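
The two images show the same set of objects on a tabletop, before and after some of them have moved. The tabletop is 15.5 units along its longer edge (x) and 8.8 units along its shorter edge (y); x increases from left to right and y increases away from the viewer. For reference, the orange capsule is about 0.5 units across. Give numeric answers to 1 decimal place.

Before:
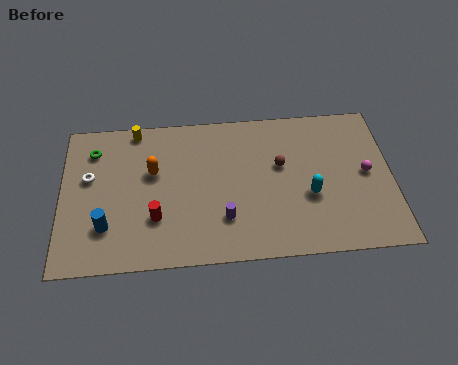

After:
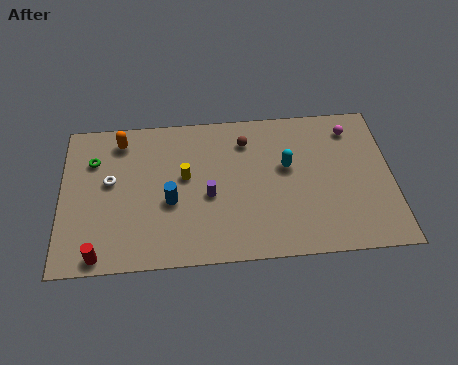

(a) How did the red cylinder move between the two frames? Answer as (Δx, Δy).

(-2.6, -1.9)

The red cylinder started near (4.4, 2.7) and ended near (1.8, 0.8).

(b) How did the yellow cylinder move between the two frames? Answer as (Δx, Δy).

(2.3, -3.0)

The yellow cylinder started near (3.5, 8.0) and ended near (5.8, 5.0).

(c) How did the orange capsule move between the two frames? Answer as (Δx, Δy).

(-1.5, 2.0)

The orange capsule was at about (4.3, 5.4) and moved to about (2.8, 7.4).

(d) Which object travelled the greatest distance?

the yellow cylinder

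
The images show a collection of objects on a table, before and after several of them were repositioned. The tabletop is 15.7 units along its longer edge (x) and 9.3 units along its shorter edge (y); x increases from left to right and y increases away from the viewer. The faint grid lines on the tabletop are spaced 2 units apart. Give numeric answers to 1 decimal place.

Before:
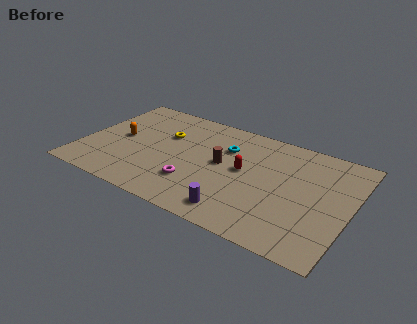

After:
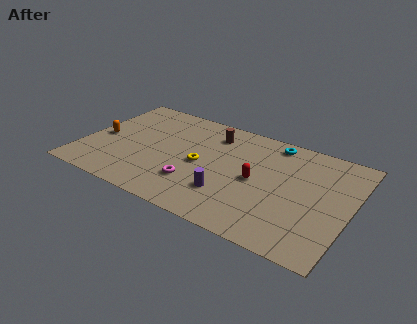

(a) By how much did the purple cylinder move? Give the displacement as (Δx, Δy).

(-0.7, 1.2)

From the two frames, the purple cylinder sits at roughly (9.6, 1.4) before and (8.9, 2.6) after.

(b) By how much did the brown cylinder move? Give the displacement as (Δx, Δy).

(-0.9, 2.4)

The brown cylinder started near (8.2, 5.0) and ended near (7.3, 7.4).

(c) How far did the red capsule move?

0.9

The red capsule was near (9.5, 5.0) before and (10.3, 4.5) after, so it travelled √(0.8² + 0.5²) ≈ 0.9 units.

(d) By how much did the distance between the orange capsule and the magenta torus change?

+0.9

The distance was about 5.2 in the first image and 6.1 in the second, so they moved 0.9 units further apart.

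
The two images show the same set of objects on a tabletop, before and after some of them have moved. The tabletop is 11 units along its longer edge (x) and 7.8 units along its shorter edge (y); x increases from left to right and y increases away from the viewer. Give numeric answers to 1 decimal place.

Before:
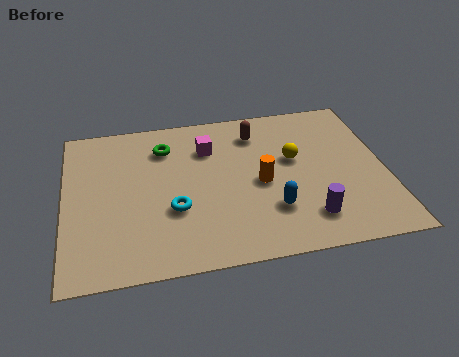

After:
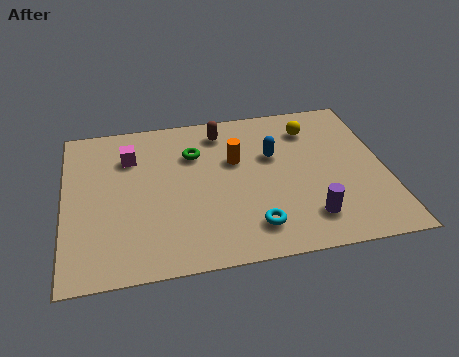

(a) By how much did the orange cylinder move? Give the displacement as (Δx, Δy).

(-0.8, 1.3)

The orange cylinder was at about (6.7, 3.6) and moved to about (5.9, 4.9).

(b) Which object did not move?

the purple cylinder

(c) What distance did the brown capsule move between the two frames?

1.2

From (6.7, 6.2) to (5.5, 6.5), the brown capsule covered √(1.2² + 0.3²) ≈ 1.2 units.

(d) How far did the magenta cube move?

2.7

The magenta cube moved from about (5.0, 5.7) to (2.3, 5.7), a distance of √(2.7² + 0.0²) ≈ 2.7.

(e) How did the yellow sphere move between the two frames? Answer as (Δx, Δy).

(0.7, 1.5)

From the two frames, the yellow sphere sits at roughly (7.9, 4.6) before and (8.6, 6.1) after.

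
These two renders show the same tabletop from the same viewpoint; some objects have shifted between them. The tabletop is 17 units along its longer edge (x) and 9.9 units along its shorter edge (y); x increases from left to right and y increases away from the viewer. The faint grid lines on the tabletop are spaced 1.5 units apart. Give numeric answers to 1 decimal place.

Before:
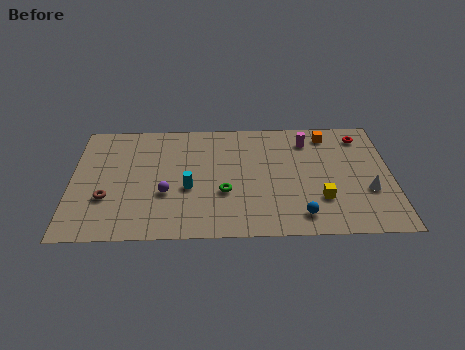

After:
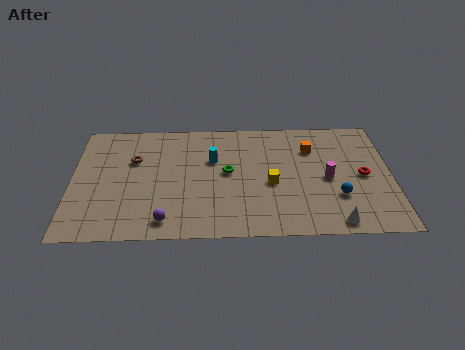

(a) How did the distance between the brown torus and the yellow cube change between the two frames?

-3.7

They were about 11.3 units apart before and 7.6 after — 3.7 units closer together.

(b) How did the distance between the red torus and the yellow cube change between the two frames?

-0.9

Before: roughly 5.8 units apart; after: 4.9. That's 0.9 units closer together.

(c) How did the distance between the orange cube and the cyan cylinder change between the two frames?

-3.3

Before: roughly 8.7 units apart; after: 5.4. That's 3.3 units closer together.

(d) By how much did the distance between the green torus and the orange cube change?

-2.5

Before: roughly 7.4 units apart; after: 4.9. That's 2.5 units closer together.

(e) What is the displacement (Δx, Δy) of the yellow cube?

(-2.6, 1.4)

The yellow cube started near (13.2, 2.9) and ended near (10.6, 4.3).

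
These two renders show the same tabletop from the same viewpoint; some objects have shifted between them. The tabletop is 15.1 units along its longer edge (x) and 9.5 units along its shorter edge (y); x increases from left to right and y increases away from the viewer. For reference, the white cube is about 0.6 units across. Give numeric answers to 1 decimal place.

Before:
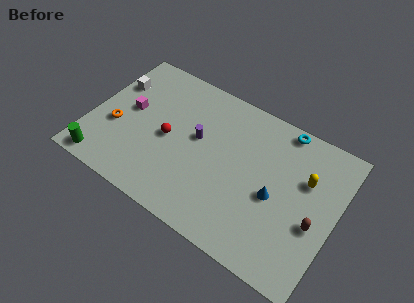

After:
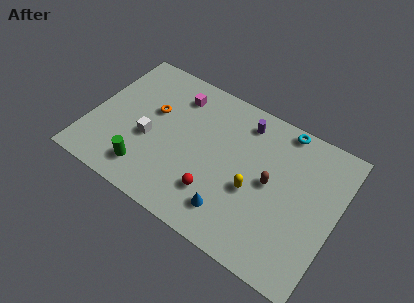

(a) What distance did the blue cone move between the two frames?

3.3

The blue cone moved from about (11.5, 4.2) to (9.2, 1.9), a distance of √(2.3² + 2.3²) ≈ 3.3.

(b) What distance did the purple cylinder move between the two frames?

3.5

The purple cylinder moved from about (6.5, 5.4) to (9.0, 7.9), a distance of √(2.5² + 2.5²) ≈ 3.5.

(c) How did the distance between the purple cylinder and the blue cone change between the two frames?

+0.9

The distance was about 5.1 in the first image and 6.0 in the second, so they moved 0.9 units further apart.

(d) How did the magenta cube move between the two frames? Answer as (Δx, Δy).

(2.6, 2.4)

From the two frames, the magenta cube sits at roughly (2.2, 5.2) before and (4.8, 7.6) after.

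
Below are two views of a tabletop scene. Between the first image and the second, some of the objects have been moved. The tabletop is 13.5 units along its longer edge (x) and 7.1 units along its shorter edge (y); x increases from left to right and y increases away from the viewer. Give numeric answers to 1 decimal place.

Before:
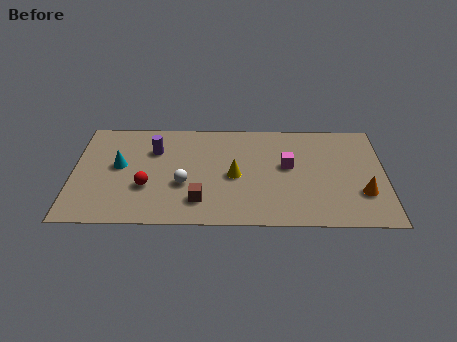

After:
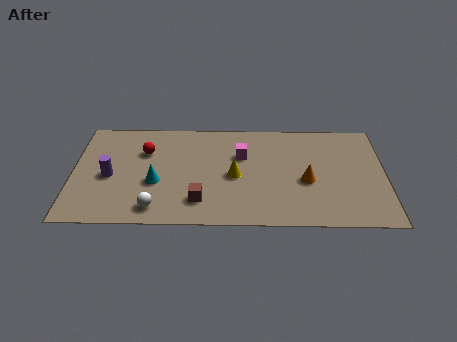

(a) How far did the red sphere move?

2.4

The red sphere moved from about (3.2, 2.5) to (3.1, 4.9), a distance of √(0.1² + 2.4²) ≈ 2.4.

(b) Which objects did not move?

the yellow cone and the brown cube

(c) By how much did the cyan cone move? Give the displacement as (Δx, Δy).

(1.6, -1.1)

From the two frames, the cyan cone sits at roughly (2.0, 3.9) before and (3.6, 2.8) after.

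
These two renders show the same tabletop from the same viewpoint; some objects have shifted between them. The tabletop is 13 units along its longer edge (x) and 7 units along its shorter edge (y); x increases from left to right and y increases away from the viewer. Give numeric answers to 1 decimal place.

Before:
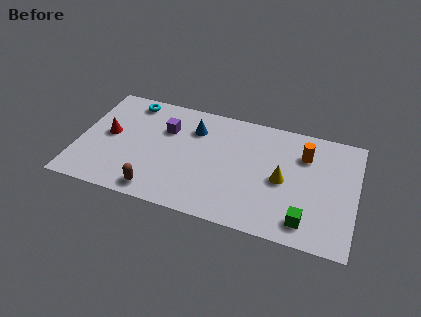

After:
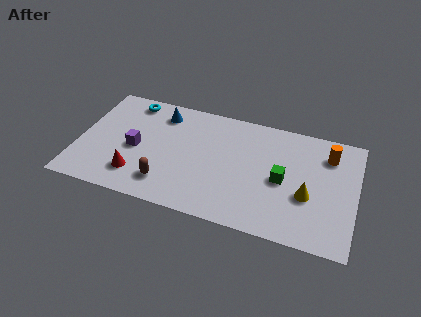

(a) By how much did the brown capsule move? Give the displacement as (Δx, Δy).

(0.4, 0.6)

From the two frames, the brown capsule sits at roughly (3.9, 0.9) before and (4.3, 1.5) after.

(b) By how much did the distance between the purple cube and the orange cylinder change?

+2.7

The distance was about 6.5 in the first image and 9.2 in the second, so they moved 2.7 units further apart.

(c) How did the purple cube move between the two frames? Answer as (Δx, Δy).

(-1.3, -1.6)

The purple cube started near (4.0, 4.8) and ended near (2.7, 3.2).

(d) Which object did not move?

the cyan torus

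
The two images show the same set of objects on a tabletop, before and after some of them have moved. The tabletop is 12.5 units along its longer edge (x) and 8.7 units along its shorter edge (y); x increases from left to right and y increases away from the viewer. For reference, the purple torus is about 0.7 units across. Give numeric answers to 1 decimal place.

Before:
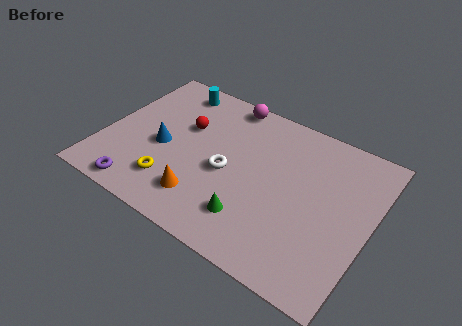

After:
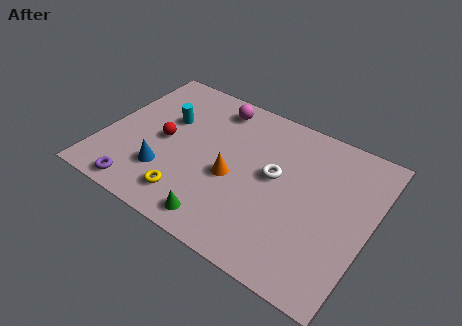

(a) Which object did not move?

the purple torus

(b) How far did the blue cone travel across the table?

1.5

The blue cone was near (2.8, 3.8) before and (3.2, 2.4) after, so it travelled √(0.4² + 1.4²) ≈ 1.5 units.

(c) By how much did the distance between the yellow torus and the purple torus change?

+0.6

Before: roughly 1.7 units apart; after: 2.3. That's 0.6 units further apart.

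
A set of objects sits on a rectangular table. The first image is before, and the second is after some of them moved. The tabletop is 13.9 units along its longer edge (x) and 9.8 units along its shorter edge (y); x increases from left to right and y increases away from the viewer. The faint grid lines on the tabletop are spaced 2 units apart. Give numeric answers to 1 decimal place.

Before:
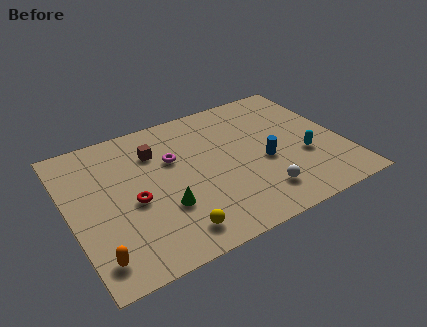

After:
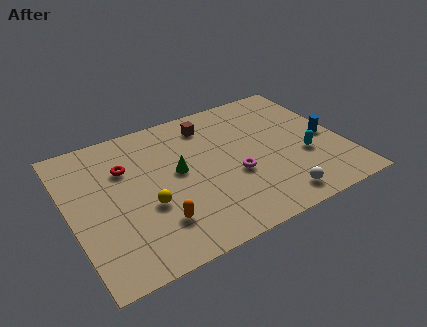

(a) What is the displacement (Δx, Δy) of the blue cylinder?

(3.3, 0.4)

The blue cylinder was at about (9.8, 4.1) and moved to about (13.1, 4.5).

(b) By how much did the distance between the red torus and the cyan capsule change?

+0.6

The distance was about 8.7 in the first image and 9.3 in the second, so they moved 0.6 units further apart.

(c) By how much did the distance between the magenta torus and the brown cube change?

+3.1

They were about 1.2 units apart before and 4.3 after — 3.1 units further apart.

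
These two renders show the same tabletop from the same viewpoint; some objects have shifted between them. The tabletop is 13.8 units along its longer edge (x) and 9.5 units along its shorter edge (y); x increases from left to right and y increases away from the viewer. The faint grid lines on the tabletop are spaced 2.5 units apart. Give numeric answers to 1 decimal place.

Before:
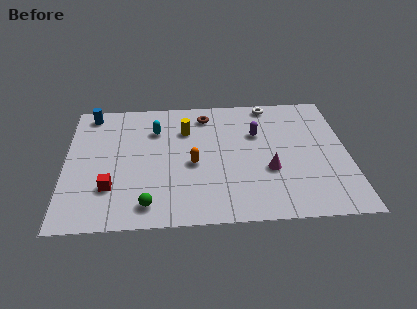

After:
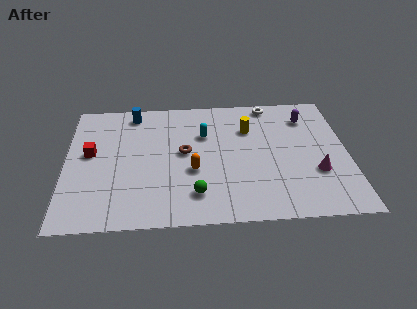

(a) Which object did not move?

the white torus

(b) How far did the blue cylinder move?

2.1

The blue cylinder was near (1.2, 8.4) before and (3.3, 8.3) after, so it travelled √(2.1² + 0.1²) ≈ 2.1 units.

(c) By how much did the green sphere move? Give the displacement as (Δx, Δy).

(2.3, 0.6)

From the two frames, the green sphere sits at roughly (4.0, 1.4) before and (6.3, 2.0) after.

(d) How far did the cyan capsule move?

2.5

From (4.4, 6.9) to (6.8, 6.4), the cyan capsule covered √(2.4² + 0.5²) ≈ 2.5 units.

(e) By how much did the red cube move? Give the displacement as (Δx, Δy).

(-1.0, 2.6)

The red cube was at about (2.2, 2.7) and moved to about (1.2, 5.3).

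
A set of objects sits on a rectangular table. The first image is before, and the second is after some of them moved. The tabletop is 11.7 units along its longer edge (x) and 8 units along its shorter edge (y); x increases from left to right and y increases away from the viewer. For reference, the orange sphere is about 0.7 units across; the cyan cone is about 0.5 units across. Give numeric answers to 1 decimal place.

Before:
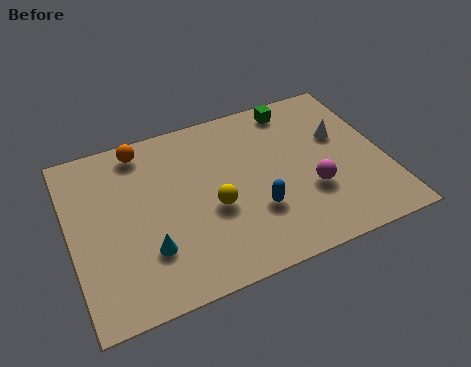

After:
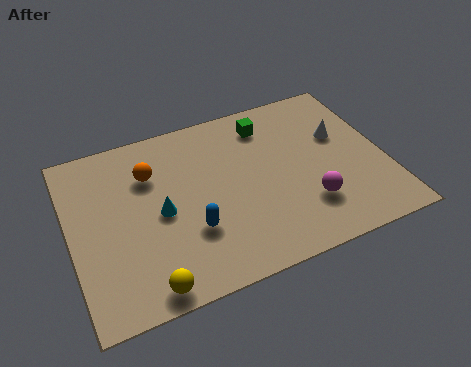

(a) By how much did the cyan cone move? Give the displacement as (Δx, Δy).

(0.6, 1.5)

From the two frames, the cyan cone sits at roughly (2.7, 2.3) before and (3.3, 3.8) after.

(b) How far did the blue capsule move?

2.4

The blue capsule was near (6.7, 2.6) before and (4.3, 2.6) after, so it travelled √(2.4² + 0.0²) ≈ 2.4 units.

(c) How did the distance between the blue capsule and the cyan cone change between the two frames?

-2.4

The distance was about 4.0 in the first image and 1.6 in the second, so they moved 2.4 units closer together.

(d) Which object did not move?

the white cone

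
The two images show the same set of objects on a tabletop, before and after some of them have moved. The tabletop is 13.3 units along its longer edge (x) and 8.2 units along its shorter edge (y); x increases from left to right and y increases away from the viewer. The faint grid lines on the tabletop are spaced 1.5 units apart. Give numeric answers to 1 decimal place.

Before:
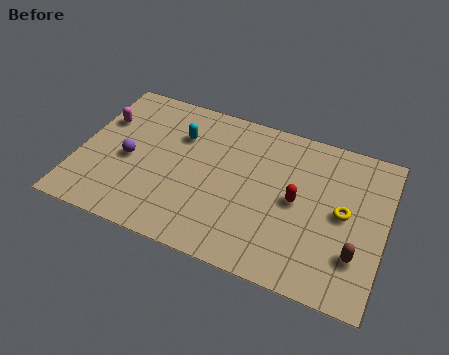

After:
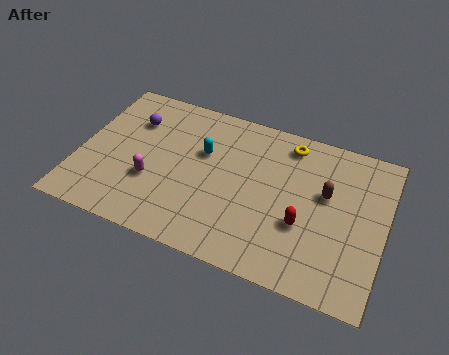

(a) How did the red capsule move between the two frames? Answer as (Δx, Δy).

(0.4, -1.1)

The red capsule was at about (9.5, 4.1) and moved to about (9.9, 3.0).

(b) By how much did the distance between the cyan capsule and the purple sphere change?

+0.4

They were about 2.9 units apart before and 3.3 after — 0.4 units further apart.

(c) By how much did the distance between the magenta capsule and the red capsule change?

-2.2

Before: roughly 8.8 units apart; after: 6.6. That's 2.2 units closer together.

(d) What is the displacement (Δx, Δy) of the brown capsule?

(-1.5, 2.6)

From the two frames, the brown capsule sits at roughly (12.2, 2.3) before and (10.7, 4.9) after.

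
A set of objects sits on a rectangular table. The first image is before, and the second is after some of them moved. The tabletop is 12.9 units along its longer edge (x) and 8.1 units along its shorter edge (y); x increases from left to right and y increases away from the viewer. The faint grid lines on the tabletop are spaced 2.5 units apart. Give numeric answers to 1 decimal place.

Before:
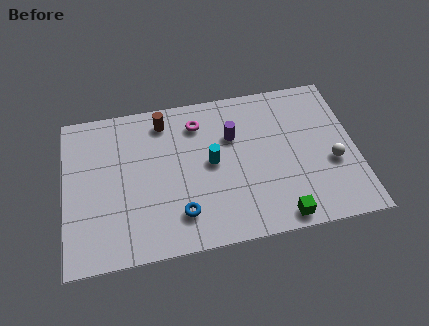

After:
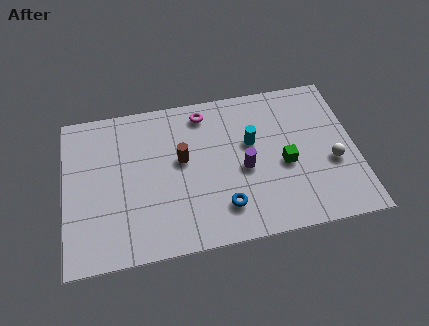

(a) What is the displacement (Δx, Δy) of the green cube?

(0.4, 2.7)

The green cube started near (9.3, 0.8) and ended near (9.7, 3.5).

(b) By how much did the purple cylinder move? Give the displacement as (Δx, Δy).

(0.4, -1.8)

The purple cylinder was at about (7.5, 5.4) and moved to about (7.9, 3.6).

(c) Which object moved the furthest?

the green cube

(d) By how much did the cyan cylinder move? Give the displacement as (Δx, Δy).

(1.8, 0.7)

From the two frames, the cyan cylinder sits at roughly (6.5, 4.2) before and (8.3, 4.9) after.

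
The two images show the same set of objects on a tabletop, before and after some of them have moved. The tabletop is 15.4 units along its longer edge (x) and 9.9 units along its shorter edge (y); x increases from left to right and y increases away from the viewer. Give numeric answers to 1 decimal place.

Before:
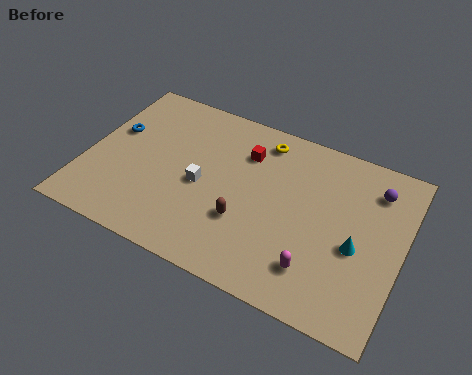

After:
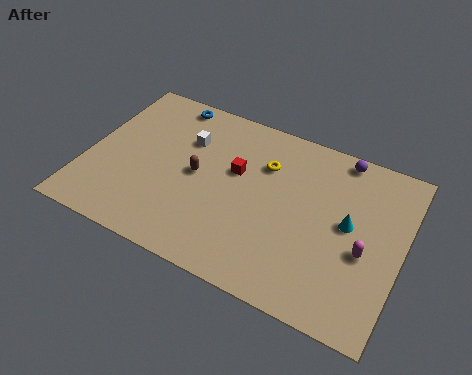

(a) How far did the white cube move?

2.6

The white cube was near (5.7, 4.5) before and (4.6, 6.9) after, so it travelled √(1.1² + 2.4²) ≈ 2.6 units.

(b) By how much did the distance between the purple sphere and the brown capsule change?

+0.4

The distance was about 7.3 in the first image and 7.7 in the second, so they moved 0.4 units further apart.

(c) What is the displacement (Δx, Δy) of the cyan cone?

(-0.5, 1.1)

The cyan cone started near (13.3, 4.2) and ended near (12.8, 5.3).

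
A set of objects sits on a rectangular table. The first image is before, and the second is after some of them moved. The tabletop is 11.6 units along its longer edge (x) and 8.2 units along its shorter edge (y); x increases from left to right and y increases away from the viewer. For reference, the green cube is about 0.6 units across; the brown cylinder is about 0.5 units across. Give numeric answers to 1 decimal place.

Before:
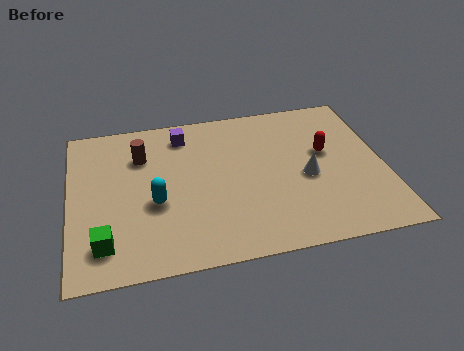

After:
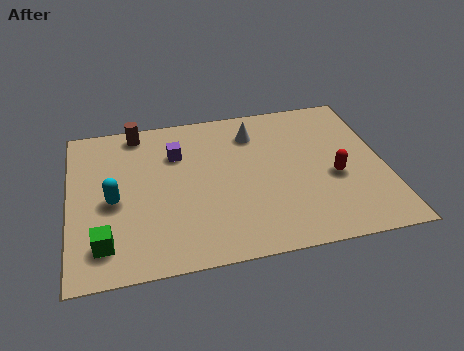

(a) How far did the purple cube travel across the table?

1.0

The purple cube was near (4.3, 6.8) before and (4.0, 5.8) after, so it travelled √(0.3² + 1.0²) ≈ 1.0 units.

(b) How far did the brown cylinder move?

1.4

The brown cylinder was near (2.7, 5.9) before and (2.6, 7.3) after, so it travelled √(0.1² + 1.4²) ≈ 1.4 units.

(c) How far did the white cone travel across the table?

3.3

The white cone was near (8.7, 3.6) before and (6.9, 6.4) after, so it travelled √(1.8² + 2.8²) ≈ 3.3 units.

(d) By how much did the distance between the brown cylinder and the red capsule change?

+1.2

They were about 6.9 units apart before and 8.1 after — 1.2 units further apart.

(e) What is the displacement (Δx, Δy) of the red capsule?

(0.2, -1.4)

From the two frames, the red capsule sits at roughly (9.5, 4.8) before and (9.7, 3.4) after.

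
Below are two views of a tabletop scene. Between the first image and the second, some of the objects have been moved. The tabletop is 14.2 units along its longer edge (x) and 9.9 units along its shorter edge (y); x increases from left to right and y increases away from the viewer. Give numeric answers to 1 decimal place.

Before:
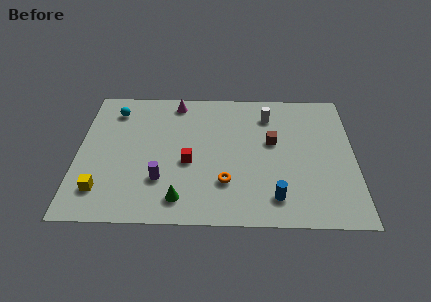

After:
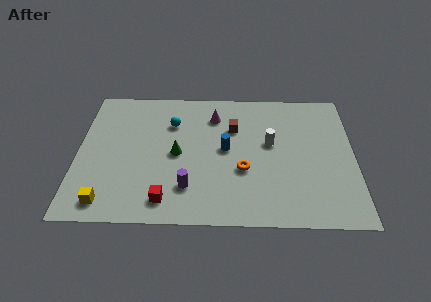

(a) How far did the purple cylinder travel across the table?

1.5

The purple cylinder moved from about (4.3, 2.9) to (5.7, 2.4), a distance of √(1.4² + 0.5²) ≈ 1.5.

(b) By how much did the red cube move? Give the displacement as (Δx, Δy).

(-1.1, -2.7)

From the two frames, the red cube sits at roughly (5.7, 4.2) before and (4.6, 1.5) after.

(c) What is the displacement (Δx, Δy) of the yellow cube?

(0.3, -0.8)

From the two frames, the yellow cube sits at roughly (1.3, 2.1) before and (1.6, 1.3) after.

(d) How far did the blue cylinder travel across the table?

4.2

From (10.1, 1.8) to (7.6, 5.2), the blue cylinder covered √(2.5² + 3.4²) ≈ 4.2 units.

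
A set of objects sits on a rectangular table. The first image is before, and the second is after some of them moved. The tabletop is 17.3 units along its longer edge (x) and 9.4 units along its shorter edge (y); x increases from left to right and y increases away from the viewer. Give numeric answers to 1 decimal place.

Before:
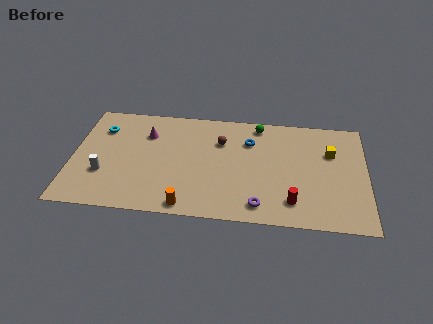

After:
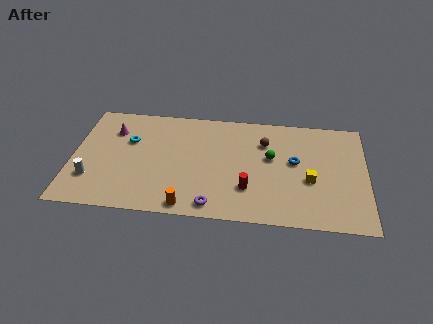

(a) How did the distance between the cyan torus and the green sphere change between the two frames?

-1.0

They were about 9.4 units apart before and 8.4 after — 1.0 units closer together.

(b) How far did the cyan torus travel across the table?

1.9

The cyan torus was near (1.6, 7.0) before and (3.3, 6.1) after, so it travelled √(1.7² + 0.9²) ≈ 1.9 units.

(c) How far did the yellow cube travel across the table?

2.8

From (15.2, 6.3) to (14.0, 3.8), the yellow cube covered √(1.2² + 2.5²) ≈ 2.8 units.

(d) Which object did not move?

the orange cylinder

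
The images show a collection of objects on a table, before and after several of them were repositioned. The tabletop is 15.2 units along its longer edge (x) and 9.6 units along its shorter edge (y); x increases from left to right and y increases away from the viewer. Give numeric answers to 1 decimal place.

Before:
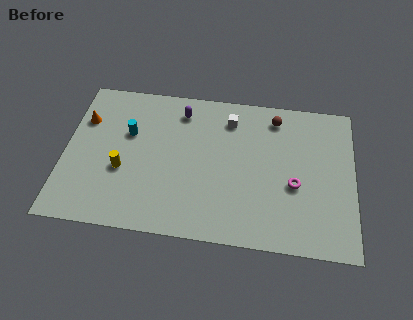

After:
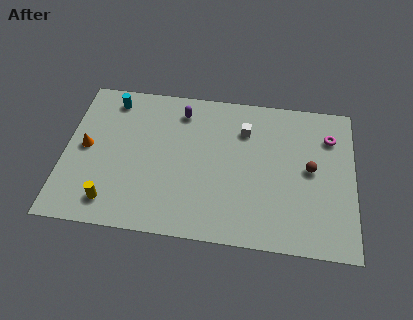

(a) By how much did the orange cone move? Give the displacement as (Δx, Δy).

(0.2, -1.8)

The orange cone was at about (0.9, 6.7) and moved to about (1.1, 4.9).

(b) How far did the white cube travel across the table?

1.0

The white cube was near (8.6, 7.7) before and (9.4, 7.1) after, so it travelled √(0.8² + 0.6²) ≈ 1.0 units.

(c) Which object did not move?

the purple capsule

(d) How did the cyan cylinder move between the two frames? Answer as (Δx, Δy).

(-1.0, 2.1)

The cyan cylinder started near (3.3, 6.1) and ended near (2.3, 8.2).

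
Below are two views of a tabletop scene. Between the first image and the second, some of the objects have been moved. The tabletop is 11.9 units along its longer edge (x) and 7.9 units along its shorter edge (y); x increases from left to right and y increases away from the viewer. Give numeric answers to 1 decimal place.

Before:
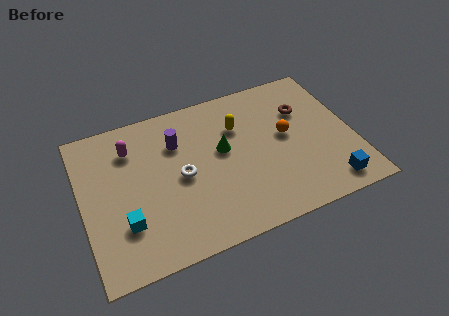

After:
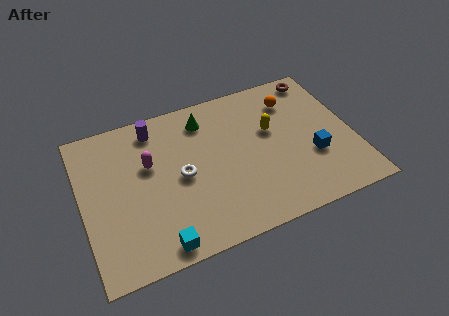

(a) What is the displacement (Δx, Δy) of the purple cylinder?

(-0.9, 1.1)

The purple cylinder started near (4.3, 5.6) and ended near (3.4, 6.7).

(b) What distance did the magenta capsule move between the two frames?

1.3

The magenta capsule was near (2.3, 6.0) before and (3.0, 4.9) after, so it travelled √(0.7² + 1.1²) ≈ 1.3 units.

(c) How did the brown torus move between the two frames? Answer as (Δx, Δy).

(0.9, 1.6)

From the two frames, the brown torus sits at roughly (9.9, 5.4) before and (10.8, 7.0) after.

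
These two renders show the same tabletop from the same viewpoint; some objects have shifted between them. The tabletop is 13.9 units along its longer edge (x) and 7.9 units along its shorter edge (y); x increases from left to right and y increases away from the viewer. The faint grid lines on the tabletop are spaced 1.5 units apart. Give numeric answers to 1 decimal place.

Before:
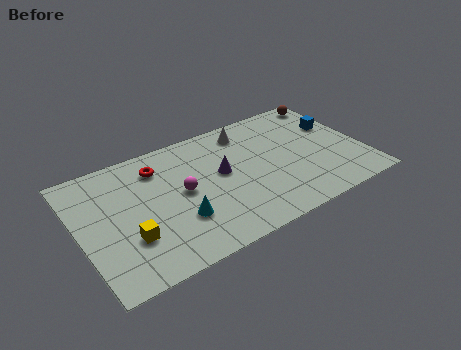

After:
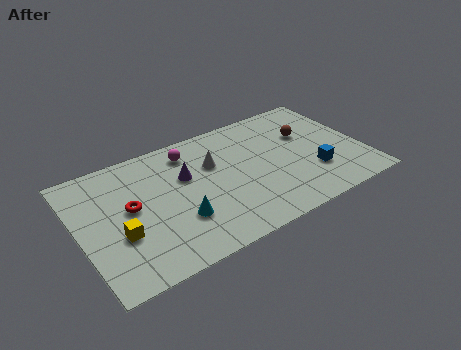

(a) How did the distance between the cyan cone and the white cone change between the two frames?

-2.3

Before: roughly 5.7 units apart; after: 3.4. That's 2.3 units closer together.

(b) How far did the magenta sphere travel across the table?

2.5

From (5.0, 4.1) to (5.7, 6.5), the magenta sphere covered √(0.7² + 2.4²) ≈ 2.5 units.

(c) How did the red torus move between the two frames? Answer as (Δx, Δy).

(-1.6, -1.9)

The red torus started near (4.1, 6.2) and ended near (2.5, 4.3).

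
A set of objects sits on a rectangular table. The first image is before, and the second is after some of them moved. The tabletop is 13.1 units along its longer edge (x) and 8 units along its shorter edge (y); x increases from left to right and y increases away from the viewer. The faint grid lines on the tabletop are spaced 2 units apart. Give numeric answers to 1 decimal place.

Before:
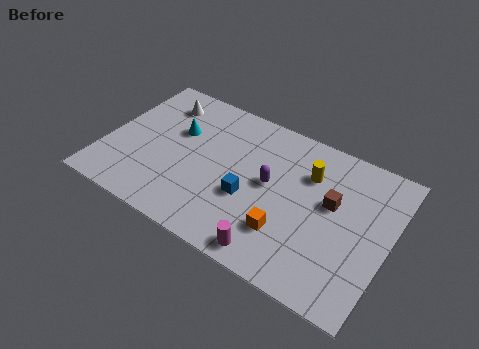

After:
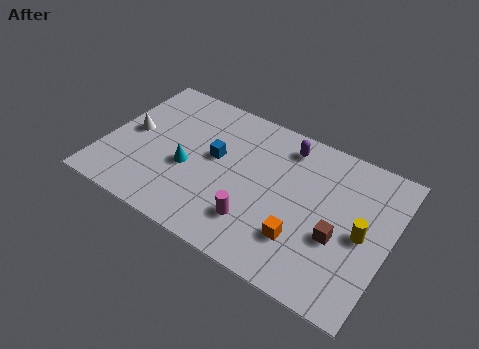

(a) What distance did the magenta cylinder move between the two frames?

1.5

From (8.3, 0.9) to (7.3, 2.0), the magenta cylinder covered √(1.0² + 1.1²) ≈ 1.5 units.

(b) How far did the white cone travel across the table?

2.5

The white cone moved from about (2.1, 6.4) to (1.1, 4.1), a distance of √(1.0² + 2.3²) ≈ 2.5.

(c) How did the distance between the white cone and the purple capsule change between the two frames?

+1.5

The distance was about 5.9 in the first image and 7.4 in the second, so they moved 1.5 units further apart.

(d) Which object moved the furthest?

the yellow cylinder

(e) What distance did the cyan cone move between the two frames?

2.0

From (3.1, 5.1) to (3.9, 3.3), the cyan cone covered √(0.8² + 1.8²) ≈ 2.0 units.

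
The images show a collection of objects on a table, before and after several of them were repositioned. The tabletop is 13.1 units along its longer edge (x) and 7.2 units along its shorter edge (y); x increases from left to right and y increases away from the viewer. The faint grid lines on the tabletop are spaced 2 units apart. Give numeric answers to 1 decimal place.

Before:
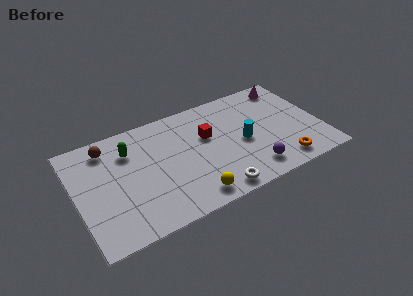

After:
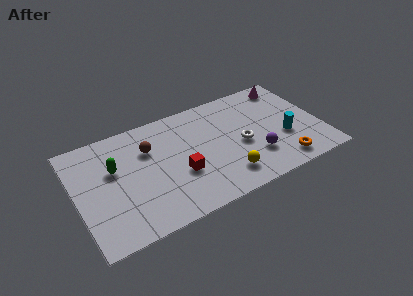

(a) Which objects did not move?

the orange torus and the magenta cone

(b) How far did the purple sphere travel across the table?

0.9

The purple sphere was near (9.1, 1.3) before and (9.4, 2.1) after, so it travelled √(0.3² + 0.8²) ≈ 0.9 units.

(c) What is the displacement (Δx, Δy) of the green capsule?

(-0.9, -0.8)

The green capsule started near (3.0, 5.3) and ended near (2.1, 4.5).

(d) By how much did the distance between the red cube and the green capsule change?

-0.4

They were about 4.2 units apart before and 3.8 after — 0.4 units closer together.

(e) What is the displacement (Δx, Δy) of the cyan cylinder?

(2.2, -0.6)

The cyan cylinder was at about (8.9, 3.3) and moved to about (11.1, 2.7).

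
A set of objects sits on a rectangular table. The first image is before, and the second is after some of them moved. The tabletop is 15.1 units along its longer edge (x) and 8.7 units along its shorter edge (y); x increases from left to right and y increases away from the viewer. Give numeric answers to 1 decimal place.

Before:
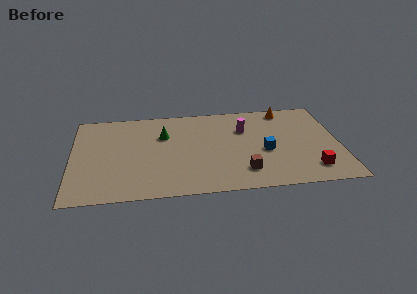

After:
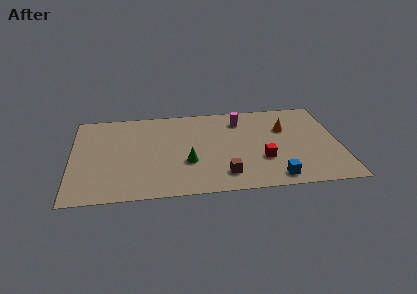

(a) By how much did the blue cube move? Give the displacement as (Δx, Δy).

(0.4, -2.6)

From the two frames, the blue cube sits at roughly (10.9, 3.7) before and (11.3, 1.1) after.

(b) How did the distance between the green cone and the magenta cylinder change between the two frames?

+0.3

They were about 4.6 units apart before and 4.9 after — 0.3 units further apart.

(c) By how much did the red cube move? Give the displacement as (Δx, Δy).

(-2.7, 1.2)

From the two frames, the red cube sits at roughly (13.4, 1.7) before and (10.7, 2.9) after.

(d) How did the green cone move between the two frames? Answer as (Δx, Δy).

(1.3, -2.8)

The green cone started near (5.2, 5.9) and ended near (6.5, 3.1).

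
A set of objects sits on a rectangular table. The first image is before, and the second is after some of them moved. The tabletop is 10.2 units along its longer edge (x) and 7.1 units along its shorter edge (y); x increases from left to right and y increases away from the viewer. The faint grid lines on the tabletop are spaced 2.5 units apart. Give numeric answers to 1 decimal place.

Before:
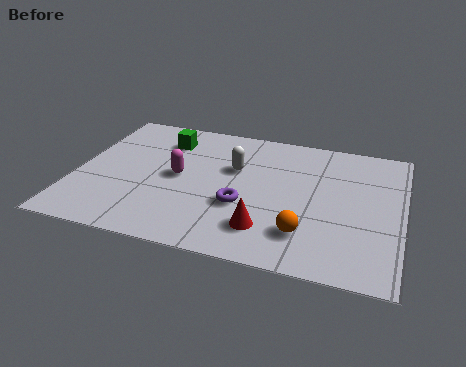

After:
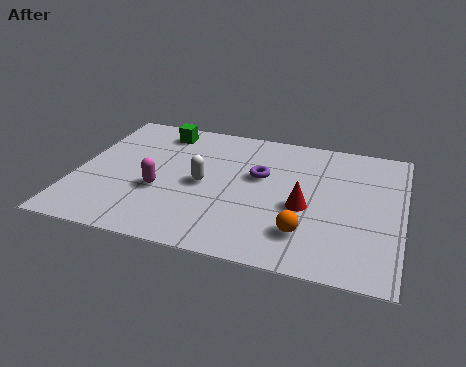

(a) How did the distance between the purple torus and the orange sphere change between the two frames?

+0.9

They were about 2.2 units apart before and 3.1 after — 0.9 units further apart.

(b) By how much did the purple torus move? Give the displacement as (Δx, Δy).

(0.4, 1.7)

The purple torus was at about (5.3, 2.6) and moved to about (5.7, 4.3).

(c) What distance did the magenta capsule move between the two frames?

1.0

The magenta capsule moved from about (3.2, 3.6) to (2.7, 2.7), a distance of √(0.5² + 0.9²) ≈ 1.0.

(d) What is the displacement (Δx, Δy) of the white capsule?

(-0.9, -1.1)

The white capsule started near (4.9, 4.5) and ended near (4.0, 3.4).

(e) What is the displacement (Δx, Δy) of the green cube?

(-0.2, 0.5)

The green cube was at about (2.6, 5.5) and moved to about (2.4, 6.0).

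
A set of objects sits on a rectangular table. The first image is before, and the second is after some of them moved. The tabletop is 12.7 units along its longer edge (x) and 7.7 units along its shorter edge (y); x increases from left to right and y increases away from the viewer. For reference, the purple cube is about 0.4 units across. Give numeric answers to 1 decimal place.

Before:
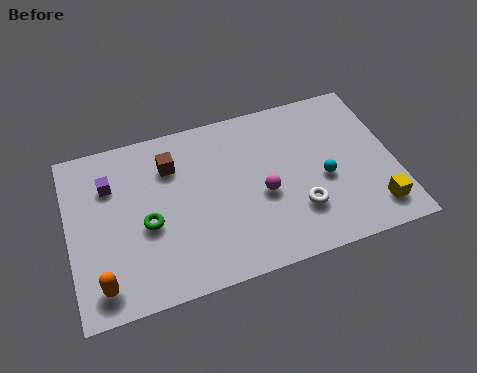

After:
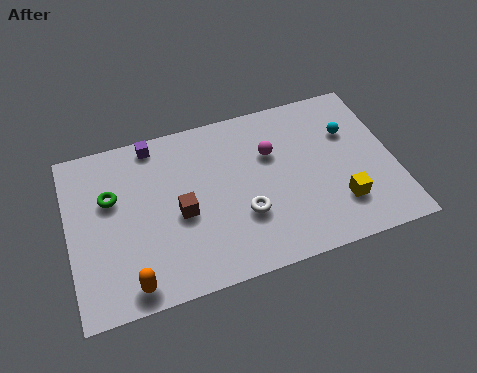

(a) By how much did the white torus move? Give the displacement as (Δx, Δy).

(-2.1, 0.4)

The white torus started near (8.8, 2.2) and ended near (6.7, 2.6).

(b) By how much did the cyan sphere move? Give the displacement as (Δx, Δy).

(1.2, 1.9)

From the two frames, the cyan sphere sits at roughly (9.9, 3.3) before and (11.1, 5.2) after.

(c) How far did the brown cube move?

2.3

The brown cube moved from about (4.1, 5.7) to (4.3, 3.4), a distance of √(0.2² + 2.3²) ≈ 2.3.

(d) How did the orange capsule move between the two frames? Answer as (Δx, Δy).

(1.1, -0.3)

From the two frames, the orange capsule sits at roughly (1.1, 1.2) before and (2.2, 0.9) after.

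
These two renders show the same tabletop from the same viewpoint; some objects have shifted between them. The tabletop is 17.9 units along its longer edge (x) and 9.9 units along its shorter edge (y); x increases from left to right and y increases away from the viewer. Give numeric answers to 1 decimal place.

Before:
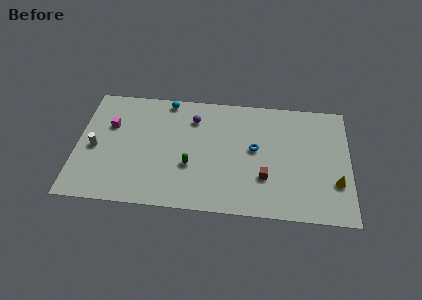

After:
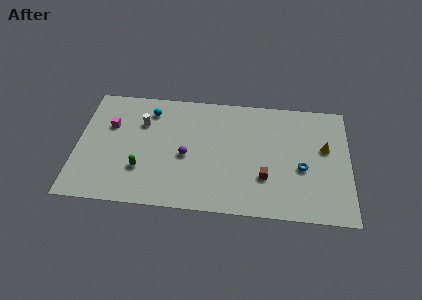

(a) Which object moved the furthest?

the white cylinder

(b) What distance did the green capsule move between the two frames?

3.3

The green capsule moved from about (7.5, 3.6) to (4.3, 3.0), a distance of √(3.2² + 0.6²) ≈ 3.3.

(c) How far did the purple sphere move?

3.2

From (7.6, 7.6) to (7.2, 4.4), the purple sphere covered √(0.4² + 3.2²) ≈ 3.2 units.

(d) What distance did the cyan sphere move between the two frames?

1.5

From (5.8, 9.0) to (4.7, 8.0), the cyan sphere covered √(1.1² + 1.0²) ≈ 1.5 units.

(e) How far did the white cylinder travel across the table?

3.8

The white cylinder moved from about (1.2, 4.5) to (4.2, 6.9), a distance of √(3.0² + 2.4²) ≈ 3.8.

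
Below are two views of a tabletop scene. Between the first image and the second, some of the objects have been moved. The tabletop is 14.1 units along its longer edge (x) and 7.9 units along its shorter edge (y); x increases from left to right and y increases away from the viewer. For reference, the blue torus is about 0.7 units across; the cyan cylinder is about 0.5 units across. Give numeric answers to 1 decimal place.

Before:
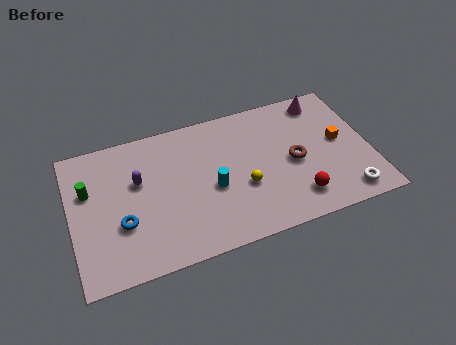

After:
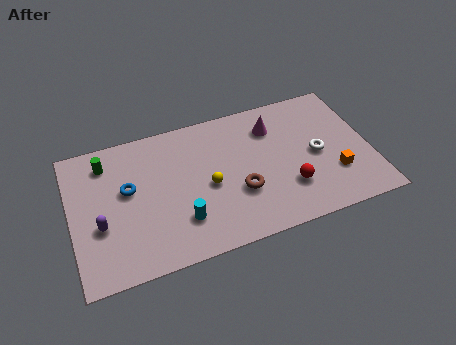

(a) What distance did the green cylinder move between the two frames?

1.6

The green cylinder was near (0.9, 5.1) before and (1.8, 6.4) after, so it travelled √(0.9² + 1.3²) ≈ 1.6 units.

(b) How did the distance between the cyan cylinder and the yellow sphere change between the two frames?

+0.6

They were about 1.5 units apart before and 2.1 after — 0.6 units further apart.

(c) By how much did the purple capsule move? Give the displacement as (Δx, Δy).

(-1.9, -1.9)

The purple capsule was at about (3.2, 4.9) and moved to about (1.3, 3.0).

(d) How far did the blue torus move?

1.8

The blue torus was near (2.3, 2.8) before and (2.7, 4.6) after, so it travelled √(0.4² + 1.8²) ≈ 1.8 units.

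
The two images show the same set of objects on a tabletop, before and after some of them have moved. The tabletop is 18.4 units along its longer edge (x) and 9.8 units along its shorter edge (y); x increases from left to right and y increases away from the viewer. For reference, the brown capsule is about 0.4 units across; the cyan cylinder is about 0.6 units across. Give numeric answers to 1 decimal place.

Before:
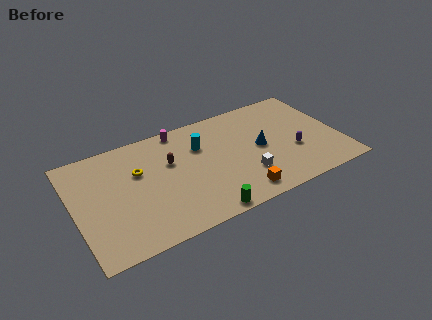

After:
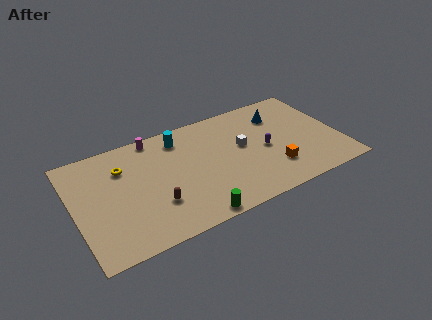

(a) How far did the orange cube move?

2.9

From (10.9, 1.4) to (13.5, 2.6), the orange cube covered √(2.6² + 1.2²) ≈ 2.9 units.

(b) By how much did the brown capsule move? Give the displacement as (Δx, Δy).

(-1.4, -3.2)

The brown capsule started near (6.7, 6.2) and ended near (5.3, 3.0).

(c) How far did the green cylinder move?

0.7

From (8.3, 0.8) to (7.6, 0.8), the green cylinder covered √(0.7² + 0.0²) ≈ 0.7 units.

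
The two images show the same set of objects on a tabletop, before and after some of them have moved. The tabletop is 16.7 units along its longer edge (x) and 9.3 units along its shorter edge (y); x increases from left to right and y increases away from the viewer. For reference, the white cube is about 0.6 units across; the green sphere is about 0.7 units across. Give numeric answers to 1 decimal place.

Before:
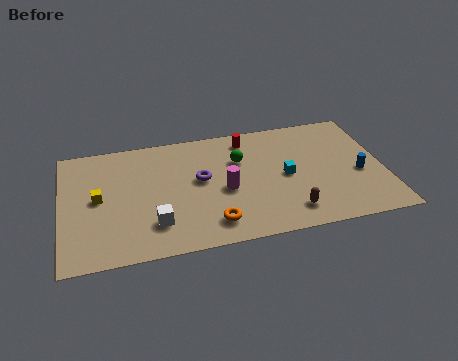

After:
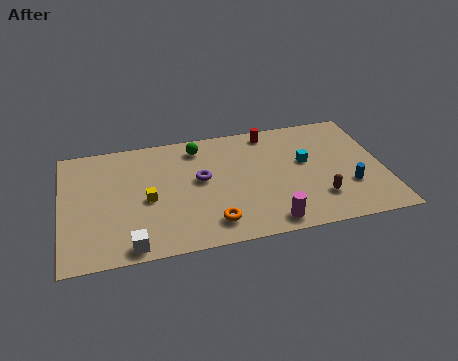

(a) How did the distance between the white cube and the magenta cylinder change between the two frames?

+3.0

They were about 4.1 units apart before and 7.1 after — 3.0 units further apart.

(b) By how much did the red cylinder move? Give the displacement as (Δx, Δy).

(1.2, 0.3)

From the two frames, the red cylinder sits at roughly (9.8, 7.9) before and (11.0, 8.2) after.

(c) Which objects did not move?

the purple torus and the orange torus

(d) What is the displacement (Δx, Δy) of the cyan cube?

(1.1, 0.9)

The cyan cube started near (11.6, 4.5) and ended near (12.7, 5.4).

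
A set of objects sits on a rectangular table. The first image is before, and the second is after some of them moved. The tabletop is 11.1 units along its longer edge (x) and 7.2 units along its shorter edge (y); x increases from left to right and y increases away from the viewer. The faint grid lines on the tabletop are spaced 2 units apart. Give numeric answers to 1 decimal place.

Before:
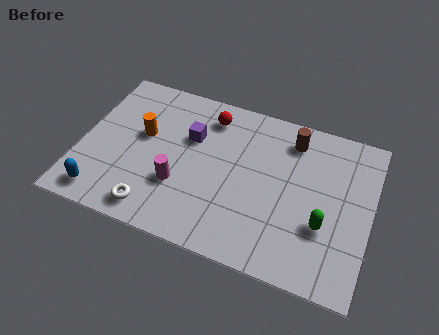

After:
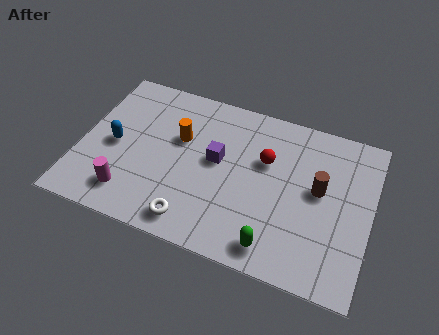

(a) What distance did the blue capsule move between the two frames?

2.4

The blue capsule moved from about (1.1, 1.0) to (1.3, 3.4), a distance of √(0.2² + 2.4²) ≈ 2.4.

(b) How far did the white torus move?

1.5

The white torus moved from about (3.1, 1.0) to (4.6, 1.0), a distance of √(1.5² + 0.0²) ≈ 1.5.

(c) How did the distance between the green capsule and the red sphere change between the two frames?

-2.1

The distance was about 5.8 in the first image and 3.7 in the second, so they moved 2.1 units closer together.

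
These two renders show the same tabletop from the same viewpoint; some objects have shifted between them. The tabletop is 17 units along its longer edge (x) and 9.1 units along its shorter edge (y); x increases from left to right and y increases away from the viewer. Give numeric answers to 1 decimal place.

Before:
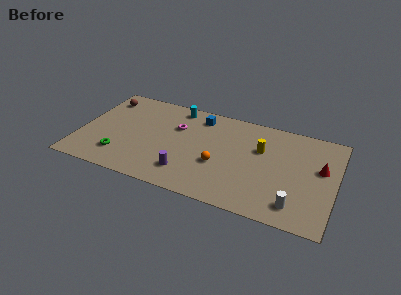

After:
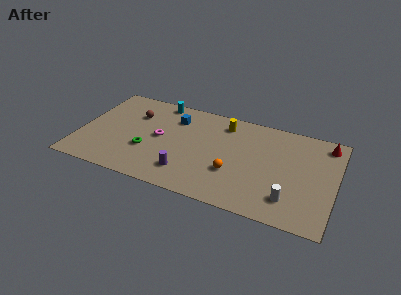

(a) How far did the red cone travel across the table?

2.4

The red cone was near (16.0, 5.4) before and (16.2, 7.8) after, so it travelled √(0.2² + 2.4²) ≈ 2.4 units.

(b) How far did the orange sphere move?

1.1

The orange sphere moved from about (9.4, 3.5) to (10.4, 3.1), a distance of √(1.0² + 0.4²) ≈ 1.1.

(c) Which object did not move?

the purple cylinder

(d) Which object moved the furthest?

the yellow cylinder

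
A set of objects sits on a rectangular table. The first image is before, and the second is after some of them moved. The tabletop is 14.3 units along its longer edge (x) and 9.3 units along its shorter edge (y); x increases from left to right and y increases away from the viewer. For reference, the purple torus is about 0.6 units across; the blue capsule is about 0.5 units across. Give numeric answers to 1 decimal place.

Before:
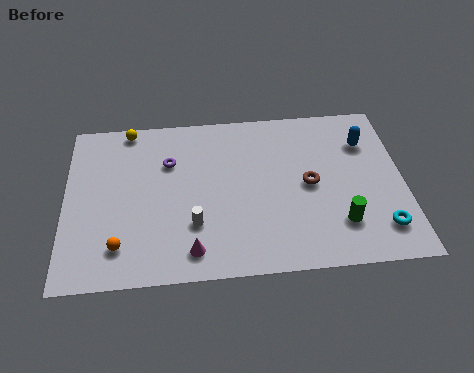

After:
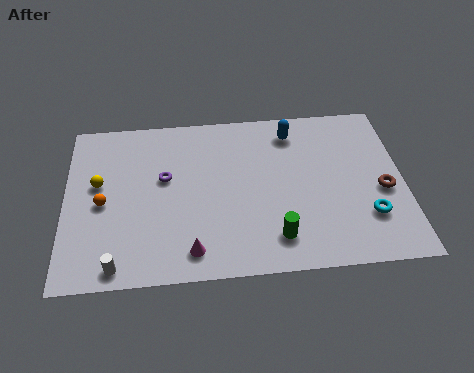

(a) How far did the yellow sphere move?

3.4

From (2.7, 8.5) to (1.4, 5.4), the yellow sphere covered √(1.3² + 3.1²) ≈ 3.4 units.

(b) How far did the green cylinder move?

2.7

The green cylinder was near (11.5, 2.3) before and (8.8, 1.8) after, so it travelled √(2.7² + 0.5²) ≈ 2.7 units.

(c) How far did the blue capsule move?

3.2

The blue capsule was near (12.8, 6.8) before and (9.7, 7.7) after, so it travelled √(3.1² + 0.9²) ≈ 3.2 units.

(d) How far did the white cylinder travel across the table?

3.7

From (5.4, 2.8) to (2.2, 0.9), the white cylinder covered √(3.2² + 1.9²) ≈ 3.7 units.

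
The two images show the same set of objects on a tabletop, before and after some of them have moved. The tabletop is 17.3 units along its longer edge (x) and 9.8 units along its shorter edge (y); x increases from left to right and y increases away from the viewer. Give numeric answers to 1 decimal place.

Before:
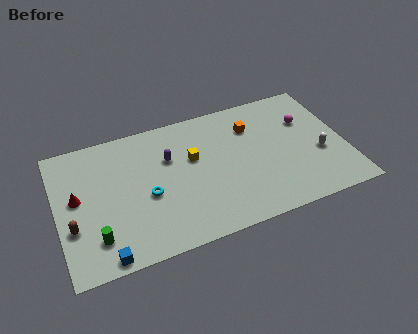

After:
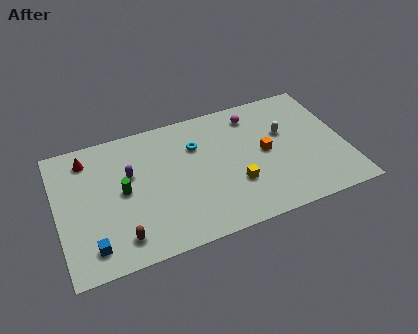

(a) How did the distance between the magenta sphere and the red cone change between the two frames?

-4.0

Before: roughly 14.1 units apart; after: 10.1. That's 4.0 units closer together.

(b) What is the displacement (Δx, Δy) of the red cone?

(0.8, 2.7)

The red cone was at about (1.2, 5.4) and moved to about (2.0, 8.1).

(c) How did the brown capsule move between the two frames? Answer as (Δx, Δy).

(2.7, -1.7)

The brown capsule was at about (0.8, 3.4) and moved to about (3.5, 1.7).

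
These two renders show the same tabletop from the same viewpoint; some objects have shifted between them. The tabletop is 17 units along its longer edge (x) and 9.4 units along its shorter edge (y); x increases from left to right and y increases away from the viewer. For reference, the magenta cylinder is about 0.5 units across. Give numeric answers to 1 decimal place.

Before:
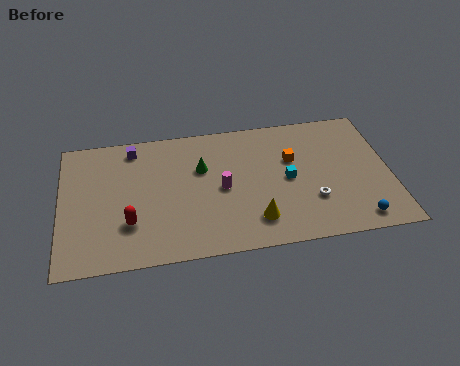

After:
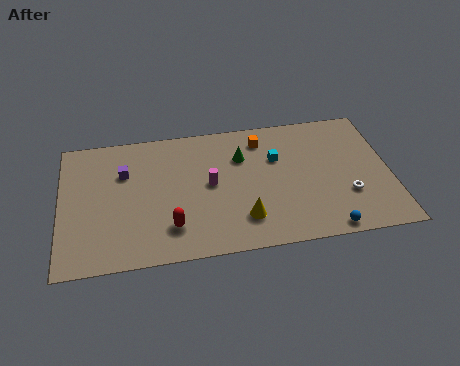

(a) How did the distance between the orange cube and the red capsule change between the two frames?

-1.7

They were about 9.1 units apart before and 7.4 after — 1.7 units closer together.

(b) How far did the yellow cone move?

0.6

The yellow cone moved from about (9.9, 2.0) to (9.3, 2.2), a distance of √(0.6² + 0.2²) ≈ 0.6.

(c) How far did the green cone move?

2.2

The green cone was near (7.3, 6.1) before and (9.4, 6.6) after, so it travelled √(2.1² + 0.5²) ≈ 2.2 units.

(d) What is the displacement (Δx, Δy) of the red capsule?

(2.1, -0.6)

The red capsule started near (3.5, 2.8) and ended near (5.6, 2.2).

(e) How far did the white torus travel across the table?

1.8

The white torus was near (12.9, 2.9) before and (14.7, 3.0) after, so it travelled √(1.8² + 0.1²) ≈ 1.8 units.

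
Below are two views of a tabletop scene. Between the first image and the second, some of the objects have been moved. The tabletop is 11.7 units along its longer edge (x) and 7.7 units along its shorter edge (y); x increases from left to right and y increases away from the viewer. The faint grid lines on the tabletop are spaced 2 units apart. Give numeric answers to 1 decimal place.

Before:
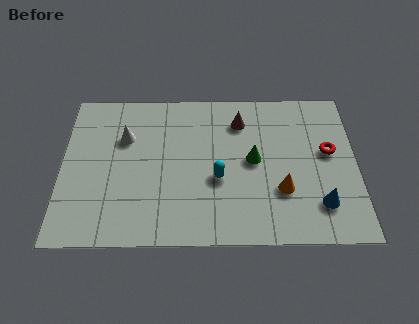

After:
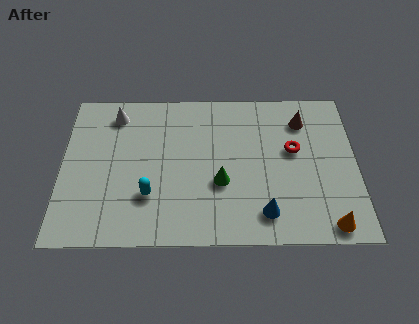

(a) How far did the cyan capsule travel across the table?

2.8

From (6.2, 3.1) to (3.5, 2.3), the cyan capsule covered √(2.7² + 0.8²) ≈ 2.8 units.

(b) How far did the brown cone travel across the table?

2.5

The brown cone moved from about (7.1, 6.0) to (9.6, 6.0), a distance of √(2.5² + 0.0²) ≈ 2.5.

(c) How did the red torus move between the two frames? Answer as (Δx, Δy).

(-1.4, 0.1)

From the two frames, the red torus sits at roughly (10.6, 4.4) before and (9.2, 4.5) after.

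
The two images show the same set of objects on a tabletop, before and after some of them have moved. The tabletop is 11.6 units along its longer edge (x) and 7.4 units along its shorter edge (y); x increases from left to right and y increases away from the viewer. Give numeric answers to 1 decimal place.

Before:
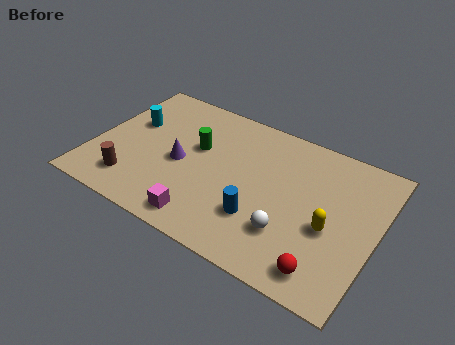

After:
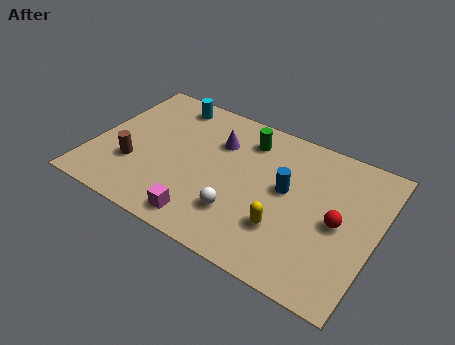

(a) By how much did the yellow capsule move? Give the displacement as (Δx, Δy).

(-1.7, -0.9)

From the two frames, the yellow capsule sits at roughly (9.8, 3.1) before and (8.1, 2.2) after.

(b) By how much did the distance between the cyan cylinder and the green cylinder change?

+0.6

They were about 2.8 units apart before and 3.4 after — 0.6 units further apart.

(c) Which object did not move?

the magenta cube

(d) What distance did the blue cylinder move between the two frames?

2.1

From (7.1, 2.2) to (7.9, 4.1), the blue cylinder covered √(0.8² + 1.9²) ≈ 2.1 units.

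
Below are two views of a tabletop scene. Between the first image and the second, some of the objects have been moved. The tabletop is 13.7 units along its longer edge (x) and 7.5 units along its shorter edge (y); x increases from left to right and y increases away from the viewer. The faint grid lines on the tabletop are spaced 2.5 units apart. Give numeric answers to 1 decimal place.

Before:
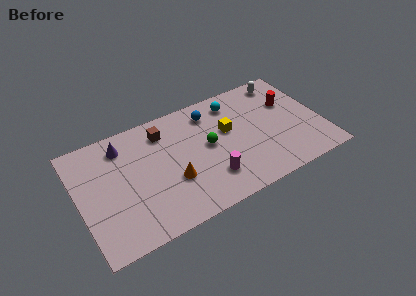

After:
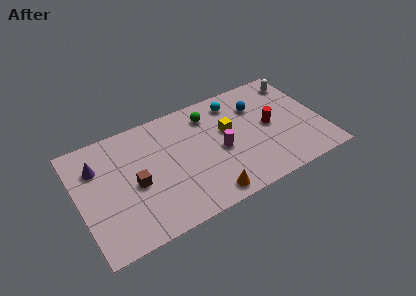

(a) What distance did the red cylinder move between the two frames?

1.7

The red cylinder was near (12.1, 4.9) before and (10.8, 3.8) after, so it travelled √(1.3² + 1.1²) ≈ 1.7 units.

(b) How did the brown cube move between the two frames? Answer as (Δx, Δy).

(-1.9, -2.6)

The brown cube started near (5.0, 6.0) and ended near (3.1, 3.4).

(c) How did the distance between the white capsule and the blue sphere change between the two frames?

-1.7

Before: roughly 4.3 units apart; after: 2.6. That's 1.7 units closer together.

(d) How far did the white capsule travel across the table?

0.9

The white capsule was near (12.0, 6.5) before and (12.8, 6.2) after, so it travelled √(0.8² + 0.3²) ≈ 0.9 units.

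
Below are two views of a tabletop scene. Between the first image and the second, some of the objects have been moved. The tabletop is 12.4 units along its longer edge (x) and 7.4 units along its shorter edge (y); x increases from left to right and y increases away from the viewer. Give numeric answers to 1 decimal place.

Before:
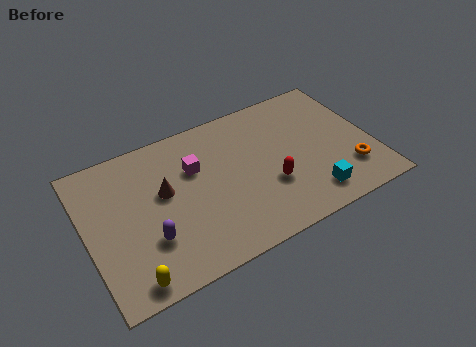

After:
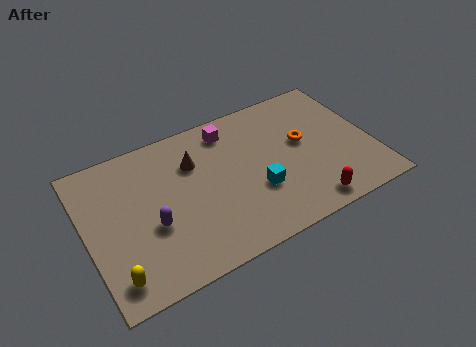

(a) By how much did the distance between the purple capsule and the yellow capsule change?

+0.7

They were about 1.8 units apart before and 2.5 after — 0.7 units further apart.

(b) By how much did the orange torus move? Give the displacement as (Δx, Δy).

(-1.7, 2.3)

The orange torus was at about (11.2, 1.9) and moved to about (9.5, 4.2).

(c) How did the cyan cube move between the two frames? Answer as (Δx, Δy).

(-2.2, 1.3)

The cyan cube was at about (9.4, 1.3) and moved to about (7.2, 2.6).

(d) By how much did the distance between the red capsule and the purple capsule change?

+1.5

The distance was about 5.3 in the first image and 6.8 in the second, so they moved 1.5 units further apart.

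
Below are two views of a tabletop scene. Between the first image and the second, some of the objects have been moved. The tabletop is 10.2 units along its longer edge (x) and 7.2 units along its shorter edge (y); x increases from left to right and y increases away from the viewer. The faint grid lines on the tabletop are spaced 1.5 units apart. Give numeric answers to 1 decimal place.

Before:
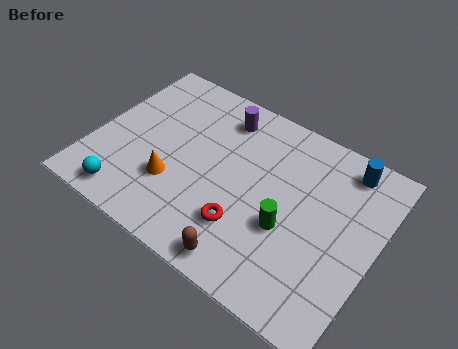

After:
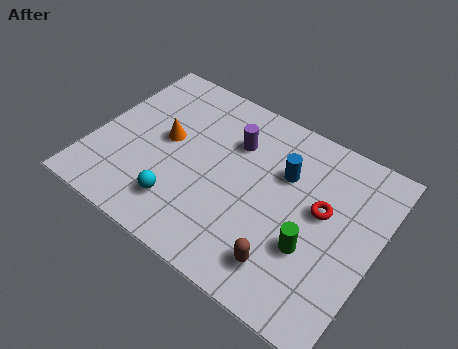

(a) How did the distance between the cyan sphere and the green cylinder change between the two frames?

-1.1

Before: roughly 5.8 units apart; after: 4.7. That's 1.1 units closer together.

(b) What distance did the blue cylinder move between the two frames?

2.4

From (8.7, 6.2) to (6.7, 4.8), the blue cylinder covered √(2.0² + 1.4²) ≈ 2.4 units.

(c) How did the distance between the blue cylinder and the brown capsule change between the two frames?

-2.5

The distance was about 6.0 in the first image and 3.5 in the second, so they moved 2.5 units closer together.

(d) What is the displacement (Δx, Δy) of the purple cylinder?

(0.6, -0.8)

The purple cylinder started near (4.2, 5.9) and ended near (4.8, 5.1).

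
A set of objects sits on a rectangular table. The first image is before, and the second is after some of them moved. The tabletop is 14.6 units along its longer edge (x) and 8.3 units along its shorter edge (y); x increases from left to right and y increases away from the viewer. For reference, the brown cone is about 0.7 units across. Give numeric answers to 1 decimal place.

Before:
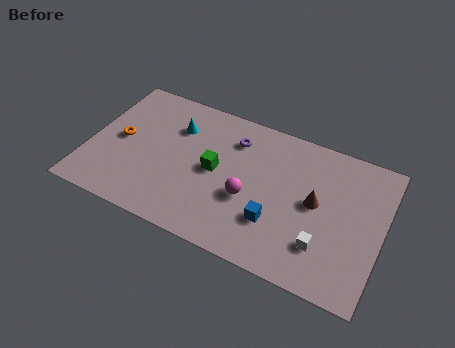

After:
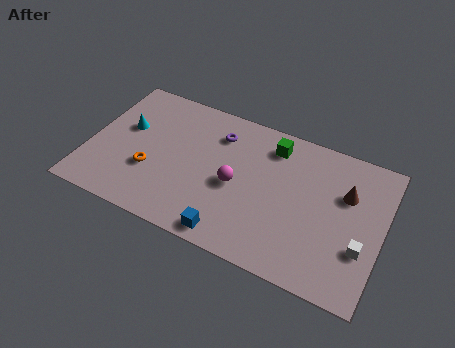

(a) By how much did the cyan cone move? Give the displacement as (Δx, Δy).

(-2.4, -1.0)

The cyan cone started near (4.1, 6.0) and ended near (1.7, 5.0).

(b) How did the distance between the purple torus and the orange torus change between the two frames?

-1.3

The distance was about 5.9 in the first image and 4.6 in the second, so they moved 1.3 units closer together.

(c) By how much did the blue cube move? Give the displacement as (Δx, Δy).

(-2.0, -1.6)

The blue cube started near (9.5, 2.5) and ended near (7.5, 0.9).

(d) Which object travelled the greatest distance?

the green cube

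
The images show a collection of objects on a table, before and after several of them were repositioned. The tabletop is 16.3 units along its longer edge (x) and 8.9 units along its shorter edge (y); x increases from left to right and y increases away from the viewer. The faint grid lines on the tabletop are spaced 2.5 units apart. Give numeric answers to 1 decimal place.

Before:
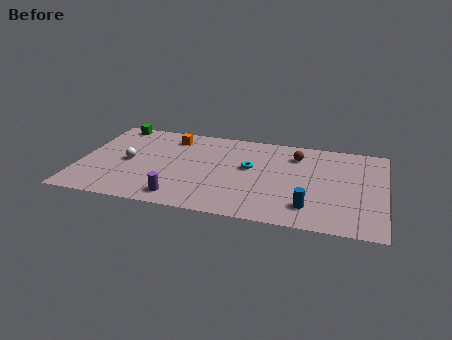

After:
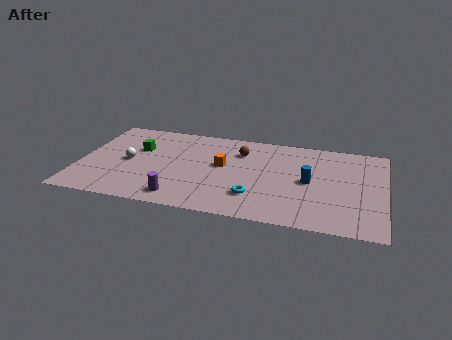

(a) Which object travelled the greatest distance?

the orange cube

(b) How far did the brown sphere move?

3.0

The brown sphere was near (11.5, 6.9) before and (8.5, 6.6) after, so it travelled √(3.0² + 0.3²) ≈ 3.0 units.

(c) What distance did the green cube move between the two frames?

2.8

The green cube was near (1.5, 8.1) before and (3.0, 5.7) after, so it travelled √(1.5² + 2.4²) ≈ 2.8 units.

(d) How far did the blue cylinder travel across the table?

2.5

The blue cylinder was near (12.4, 1.9) before and (12.3, 4.4) after, so it travelled √(0.1² + 2.5²) ≈ 2.5 units.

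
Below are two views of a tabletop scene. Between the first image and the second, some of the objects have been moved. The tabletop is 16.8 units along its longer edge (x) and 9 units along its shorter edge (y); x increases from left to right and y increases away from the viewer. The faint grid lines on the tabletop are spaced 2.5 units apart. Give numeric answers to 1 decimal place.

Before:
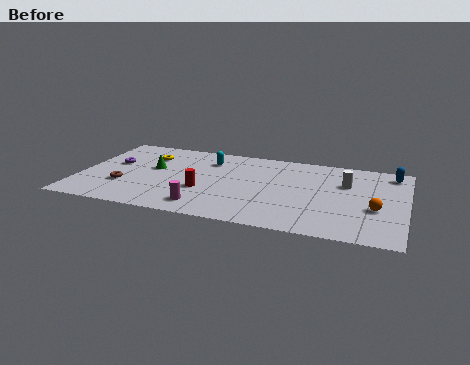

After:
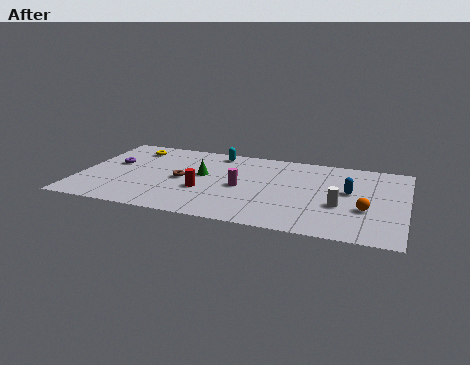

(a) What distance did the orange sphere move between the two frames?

0.5

The orange sphere was near (15.3, 3.5) before and (14.8, 3.3) after, so it travelled √(0.5² + 0.2²) ≈ 0.5 units.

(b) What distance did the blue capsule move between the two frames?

3.3

From (16.0, 7.7) to (13.9, 5.1), the blue capsule covered √(2.1² + 2.6²) ≈ 3.3 units.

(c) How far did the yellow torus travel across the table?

1.1

The yellow torus was near (3.3, 6.6) before and (2.4, 7.3) after, so it travelled √(0.9² + 0.7²) ≈ 1.1 units.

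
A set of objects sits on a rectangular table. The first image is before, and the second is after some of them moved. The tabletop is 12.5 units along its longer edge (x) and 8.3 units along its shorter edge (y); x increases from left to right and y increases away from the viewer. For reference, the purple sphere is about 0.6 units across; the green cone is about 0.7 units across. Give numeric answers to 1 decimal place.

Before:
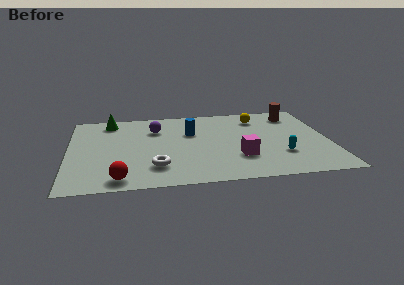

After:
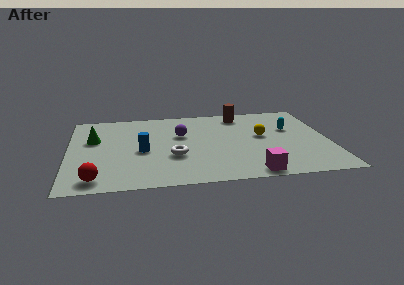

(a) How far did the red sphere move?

1.1

The red sphere was near (2.4, 1.0) before and (1.3, 1.1) after, so it travelled √(1.1² + 0.1²) ≈ 1.1 units.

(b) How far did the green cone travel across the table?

2.1

The green cone moved from about (2.0, 7.1) to (1.2, 5.2), a distance of √(0.8² + 1.9²) ≈ 2.1.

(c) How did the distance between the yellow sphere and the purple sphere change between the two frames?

-1.1

The distance was about 5.0 in the first image and 3.9 in the second, so they moved 1.1 units closer together.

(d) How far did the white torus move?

1.3

From (4.1, 2.0) to (5.0, 3.0), the white torus covered √(0.9² + 1.0²) ≈ 1.3 units.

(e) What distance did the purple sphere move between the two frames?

1.4

The purple sphere was near (4.2, 6.0) before and (5.4, 5.2) after, so it travelled √(1.2² + 0.8²) ≈ 1.4 units.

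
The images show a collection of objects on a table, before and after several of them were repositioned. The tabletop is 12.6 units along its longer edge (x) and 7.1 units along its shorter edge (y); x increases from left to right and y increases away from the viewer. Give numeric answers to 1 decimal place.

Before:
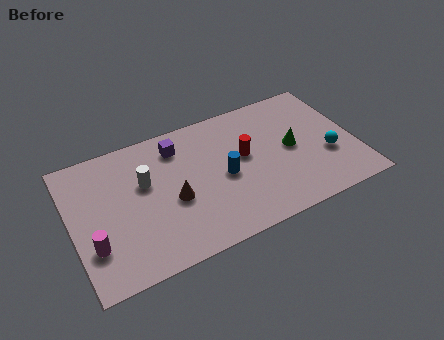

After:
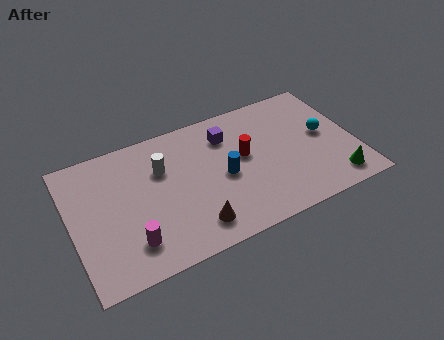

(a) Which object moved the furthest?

the green cone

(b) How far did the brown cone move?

1.8

From (4.4, 3.0) to (5.1, 1.3), the brown cone covered √(0.7² + 1.7²) ≈ 1.8 units.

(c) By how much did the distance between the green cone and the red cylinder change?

+2.6

They were about 2.1 units apart before and 4.7 after — 2.6 units further apart.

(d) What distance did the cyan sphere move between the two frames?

1.2

The cyan sphere was near (11.3, 2.6) before and (11.3, 3.8) after, so it travelled √(0.0² + 1.2²) ≈ 1.2 units.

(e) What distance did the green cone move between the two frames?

3.0

The green cone moved from about (9.8, 3.6) to (11.4, 1.1), a distance of √(1.6² + 2.5²) ≈ 3.0.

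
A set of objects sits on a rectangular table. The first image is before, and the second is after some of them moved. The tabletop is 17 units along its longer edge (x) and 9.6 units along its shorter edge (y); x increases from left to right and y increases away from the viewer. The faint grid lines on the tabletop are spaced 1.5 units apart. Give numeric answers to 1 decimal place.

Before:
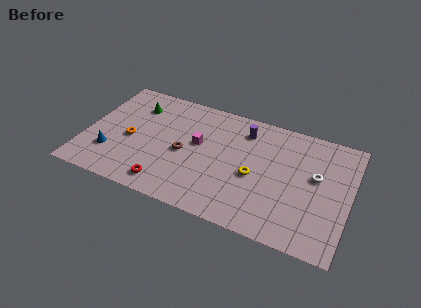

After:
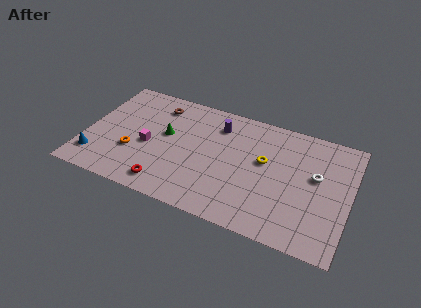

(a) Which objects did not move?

the white torus and the red torus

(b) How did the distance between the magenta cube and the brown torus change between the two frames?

+2.2

The distance was about 1.4 in the first image and 3.6 in the second, so they moved 2.2 units further apart.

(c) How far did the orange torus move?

1.0

From (2.9, 4.3) to (3.2, 3.3), the orange torus covered √(0.3² + 1.0²) ≈ 1.0 units.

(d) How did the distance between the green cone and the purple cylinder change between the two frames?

-3.3

The distance was about 7.1 in the first image and 3.8 in the second, so they moved 3.3 units closer together.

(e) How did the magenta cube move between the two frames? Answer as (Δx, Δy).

(-3.1, -1.3)

The magenta cube started near (7.2, 5.5) and ended near (4.1, 4.2).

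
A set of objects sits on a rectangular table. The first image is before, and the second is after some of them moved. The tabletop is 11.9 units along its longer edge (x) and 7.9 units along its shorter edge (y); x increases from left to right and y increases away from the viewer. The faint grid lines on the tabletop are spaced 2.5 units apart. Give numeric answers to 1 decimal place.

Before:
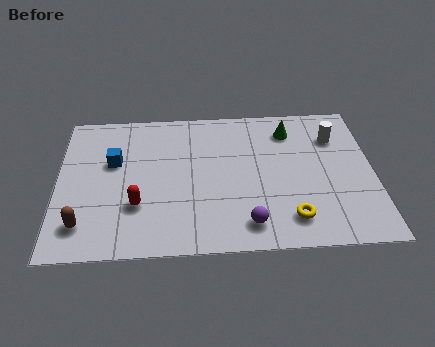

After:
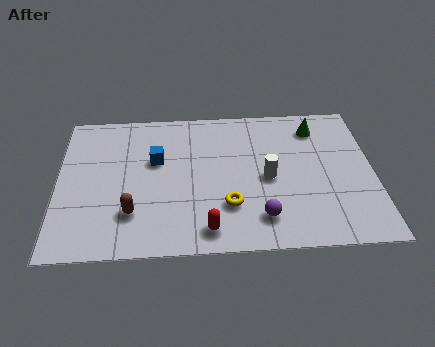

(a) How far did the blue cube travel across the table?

1.6

From (2.1, 4.9) to (3.7, 4.9), the blue cube covered √(1.6² + 0.0²) ≈ 1.6 units.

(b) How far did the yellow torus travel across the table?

2.4

From (8.7, 1.5) to (6.4, 2.3), the yellow torus covered √(2.3² + 0.8²) ≈ 2.4 units.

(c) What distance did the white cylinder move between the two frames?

3.3

The white cylinder was near (10.5, 5.8) before and (7.9, 3.7) after, so it travelled √(2.6² + 2.1²) ≈ 3.3 units.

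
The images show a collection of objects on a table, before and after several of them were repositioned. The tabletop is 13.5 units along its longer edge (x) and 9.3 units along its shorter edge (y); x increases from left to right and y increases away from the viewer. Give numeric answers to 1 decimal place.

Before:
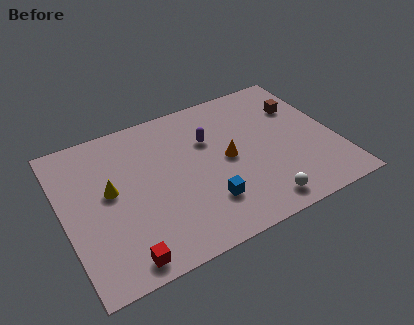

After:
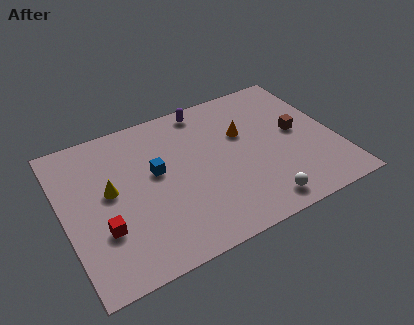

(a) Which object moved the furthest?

the blue cube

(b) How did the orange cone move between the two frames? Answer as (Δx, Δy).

(1.0, 1.3)

The orange cone was at about (8.1, 4.6) and moved to about (9.1, 5.9).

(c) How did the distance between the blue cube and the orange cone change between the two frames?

+1.9

The distance was about 2.6 in the first image and 4.5 in the second, so they moved 1.9 units further apart.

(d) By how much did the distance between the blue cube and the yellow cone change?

-2.9

They were about 5.2 units apart before and 2.3 after — 2.9 units closer together.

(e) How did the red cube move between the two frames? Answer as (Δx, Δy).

(-0.7, 2.0)

From the two frames, the red cube sits at roughly (2.4, 1.0) before and (1.7, 3.0) after.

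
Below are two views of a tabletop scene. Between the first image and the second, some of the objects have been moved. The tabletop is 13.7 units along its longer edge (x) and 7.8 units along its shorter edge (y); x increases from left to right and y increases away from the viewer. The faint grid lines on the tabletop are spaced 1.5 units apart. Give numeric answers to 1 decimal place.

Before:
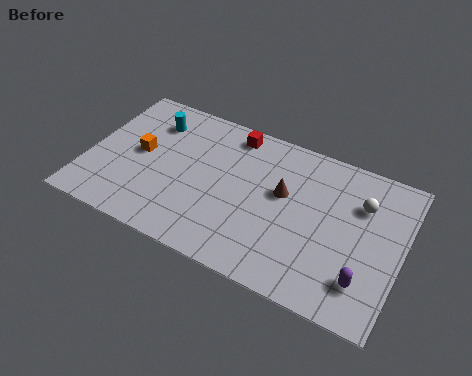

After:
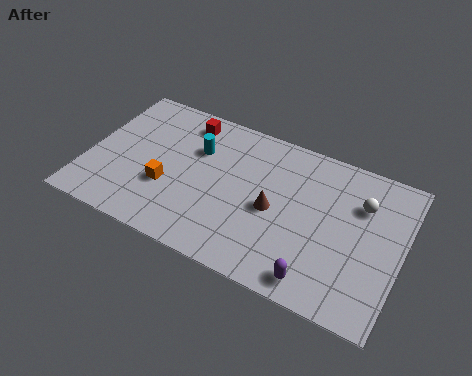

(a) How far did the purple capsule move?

2.1

The purple capsule was near (12.3, 1.8) before and (10.4, 1.0) after, so it travelled √(1.9² + 0.8²) ≈ 2.1 units.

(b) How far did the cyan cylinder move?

2.2

The cyan cylinder was near (2.5, 6.0) before and (4.6, 5.3) after, so it travelled √(2.1² + 0.7²) ≈ 2.2 units.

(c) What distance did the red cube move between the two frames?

2.1

The red cube was near (6.0, 6.8) before and (3.9, 6.6) after, so it travelled √(2.1² + 0.2²) ≈ 2.1 units.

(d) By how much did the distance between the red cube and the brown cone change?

+1.9

The distance was about 3.3 in the first image and 5.2 in the second, so they moved 1.9 units further apart.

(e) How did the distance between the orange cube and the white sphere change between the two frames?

-1.1

Before: roughly 9.7 units apart; after: 8.6. That's 1.1 units closer together.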